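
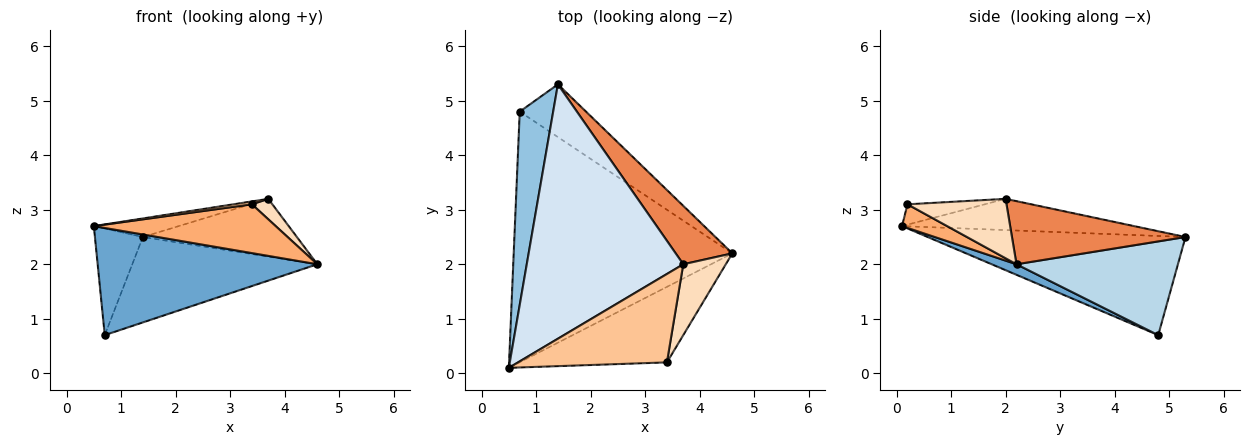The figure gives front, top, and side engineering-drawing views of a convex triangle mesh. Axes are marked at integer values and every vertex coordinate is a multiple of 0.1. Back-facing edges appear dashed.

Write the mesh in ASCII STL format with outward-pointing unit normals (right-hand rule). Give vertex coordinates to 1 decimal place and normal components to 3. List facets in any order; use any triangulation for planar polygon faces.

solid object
 facet normal 0.044 -0.393 -0.919
  outer loop
   vertex 0.7 4.8 0.7
   vertex 4.6 2.2 2.0
   vertex 0.5 0.1 2.7
  endloop
 endfacet
 facet normal -0.933 0.174 0.315
  outer loop
   vertex 0.7 4.8 0.7
   vertex 0.5 0.1 2.7
   vertex 1.4 5.3 2.5
  endloop
 endfacet
 facet normal 0.596 0.683 -0.422
  outer loop
   vertex 0.7 4.8 0.7
   vertex 1.4 5.3 2.5
   vertex 4.6 2.2 2.0
  endloop
 endfacet
 facet normal -0.195 0.071 0.978
  outer loop
   vertex 3.7 2.0 3.2
   vertex 1.4 5.3 2.5
   vertex 0.5 0.1 2.7
  endloop
 endfacet
 facet normal 0.621 0.551 0.558
  outer loop
   vertex 3.7 2.0 3.2
   vertex 4.6 2.2 2.0
   vertex 1.4 5.3 2.5
  endloop
 endfacet
 facet normal 0.133 -0.538 -0.832
  outer loop
   vertex 3.4 0.2 3.1
   vertex 0.5 0.1 2.7
   vertex 4.6 2.2 2.0
  endloop
 endfacet
 facet normal -0.135 -0.032 0.990
  outer loop
   vertex 3.4 0.2 3.1
   vertex 3.7 2.0 3.2
   vertex 0.5 0.1 2.7
  endloop
 endfacet
 facet normal 0.802 -0.166 0.574
  outer loop
   vertex 3.4 0.2 3.1
   vertex 4.6 2.2 2.0
   vertex 3.7 2.0 3.2
  endloop
 endfacet
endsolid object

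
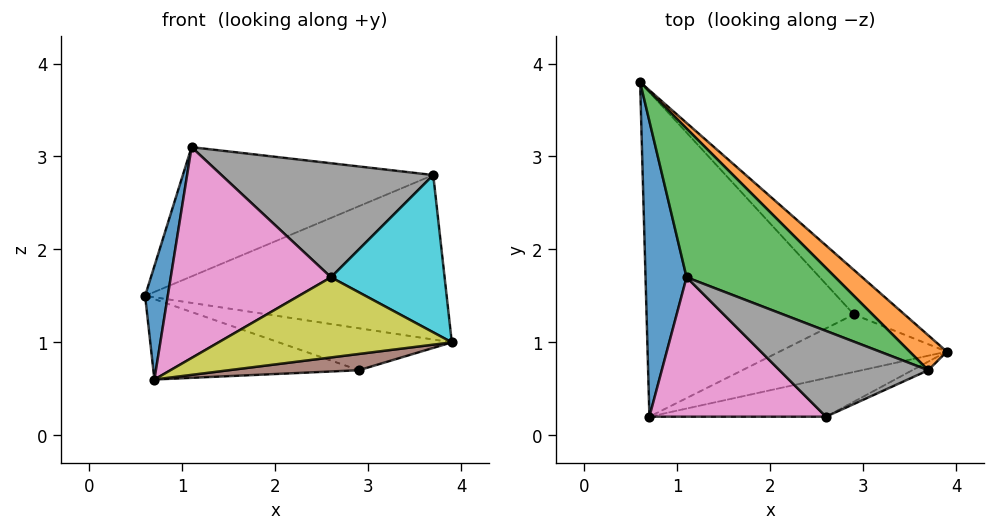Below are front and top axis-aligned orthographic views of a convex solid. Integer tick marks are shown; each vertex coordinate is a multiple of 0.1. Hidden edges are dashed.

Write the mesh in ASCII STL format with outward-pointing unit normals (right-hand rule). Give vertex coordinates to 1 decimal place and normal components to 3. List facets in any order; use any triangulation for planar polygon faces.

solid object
 facet normal -0.976 -0.078 0.203
  outer loop
   vertex 1.1 1.7 3.1
   vertex 0.6 3.8 1.5
   vertex 0.7 0.2 0.6
  endloop
 endfacet
 facet normal 0.665 0.730 0.155
  outer loop
   vertex 3.7 0.7 2.8
   vertex 3.9 0.9 1.0
   vertex 0.6 3.8 1.5
  endloop
 endfacet
 facet normal 0.321 0.621 0.715
  outer loop
   vertex 3.7 0.7 2.8
   vertex 0.6 3.8 1.5
   vertex 1.1 1.7 3.1
  endloop
 endfacet
 facet normal 0.442 0.615 -0.653
  outer loop
   vertex 2.9 1.3 0.7
   vertex 0.6 3.8 1.5
   vertex 3.9 0.9 1.0
  endloop
 endfacet
 facet normal -0.076 0.240 -0.968
  outer loop
   vertex 2.9 1.3 0.7
   vertex 0.7 0.2 0.6
   vertex 0.6 3.8 1.5
  endloop
 endfacet
 facet normal 0.177 -0.268 -0.947
  outer loop
   vertex 2.9 1.3 0.7
   vertex 3.9 0.9 1.0
   vertex 0.7 0.2 0.6
  endloop
 endfacet
 facet normal -0.304 -0.795 0.525
  outer loop
   vertex 2.6 0.2 1.7
   vertex 1.1 1.7 3.1
   vertex 0.7 0.2 0.6
  endloop
 endfacet
 facet normal -0.232 -0.777 0.585
  outer loop
   vertex 2.6 0.2 1.7
   vertex 3.7 0.7 2.8
   vertex 1.1 1.7 3.1
  endloop
 endfacet
 facet normal 0.244 -0.874 -0.421
  outer loop
   vertex 2.6 0.2 1.7
   vertex 0.7 0.2 0.6
   vertex 3.9 0.9 1.0
  endloop
 endfacet
 facet normal 0.453 -0.890 -0.049
  outer loop
   vertex 2.6 0.2 1.7
   vertex 3.9 0.9 1.0
   vertex 3.7 0.7 2.8
  endloop
 endfacet
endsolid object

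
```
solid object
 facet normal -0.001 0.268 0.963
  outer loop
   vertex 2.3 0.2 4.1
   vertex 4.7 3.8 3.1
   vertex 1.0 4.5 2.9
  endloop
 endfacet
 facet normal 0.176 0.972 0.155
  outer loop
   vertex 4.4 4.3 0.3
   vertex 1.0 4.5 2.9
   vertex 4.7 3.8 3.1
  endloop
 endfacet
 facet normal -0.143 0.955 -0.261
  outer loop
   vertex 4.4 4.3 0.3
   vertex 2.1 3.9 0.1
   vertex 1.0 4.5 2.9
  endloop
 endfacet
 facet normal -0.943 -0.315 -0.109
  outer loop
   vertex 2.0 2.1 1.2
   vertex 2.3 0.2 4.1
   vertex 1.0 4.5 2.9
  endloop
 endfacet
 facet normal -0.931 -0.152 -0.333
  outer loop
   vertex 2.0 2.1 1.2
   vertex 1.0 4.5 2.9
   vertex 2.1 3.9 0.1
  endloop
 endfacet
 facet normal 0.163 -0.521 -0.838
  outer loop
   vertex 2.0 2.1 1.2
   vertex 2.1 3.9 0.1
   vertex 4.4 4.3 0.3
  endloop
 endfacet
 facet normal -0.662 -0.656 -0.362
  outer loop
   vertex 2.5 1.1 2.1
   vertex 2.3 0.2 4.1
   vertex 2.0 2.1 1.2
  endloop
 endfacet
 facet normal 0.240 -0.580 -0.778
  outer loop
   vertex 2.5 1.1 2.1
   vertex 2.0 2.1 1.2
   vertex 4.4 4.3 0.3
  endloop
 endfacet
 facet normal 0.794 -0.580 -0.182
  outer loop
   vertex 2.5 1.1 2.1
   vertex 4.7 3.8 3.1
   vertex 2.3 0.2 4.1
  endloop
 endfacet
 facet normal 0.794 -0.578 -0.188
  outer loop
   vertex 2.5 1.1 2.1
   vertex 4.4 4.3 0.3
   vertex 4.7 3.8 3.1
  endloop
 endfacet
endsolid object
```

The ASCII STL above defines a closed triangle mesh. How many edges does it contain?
15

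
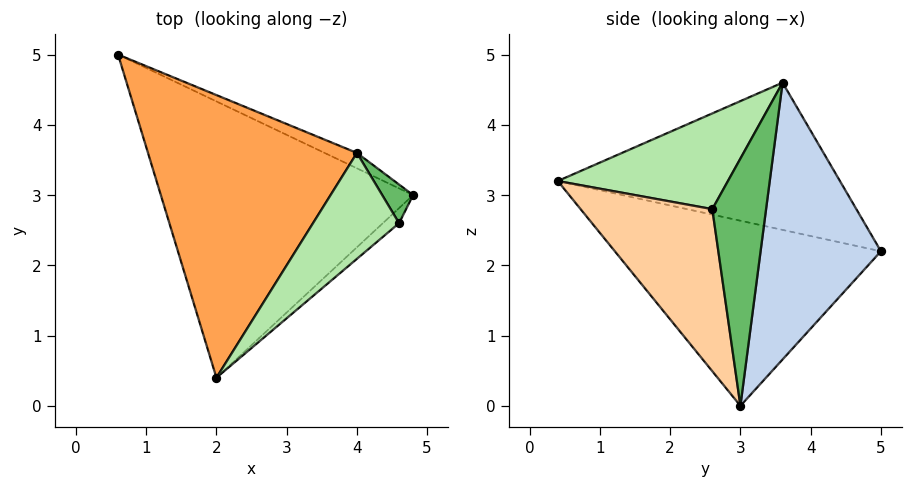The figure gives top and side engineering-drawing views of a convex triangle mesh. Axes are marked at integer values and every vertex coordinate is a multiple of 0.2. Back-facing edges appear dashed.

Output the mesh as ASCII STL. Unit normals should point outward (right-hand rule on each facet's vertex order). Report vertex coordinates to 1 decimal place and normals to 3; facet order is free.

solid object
 facet normal -0.557 -0.335 -0.760
  outer loop
   vertex 2.0 0.4 3.2
   vertex 0.6 5.0 2.2
   vertex 4.8 3.0 0.0
  endloop
 endfacet
 facet normal 0.409 0.911 -0.048
  outer loop
   vertex 4.0 3.6 4.6
   vertex 4.8 3.0 0.0
   vertex 0.6 5.0 2.2
  endloop
 endfacet
 facet normal -0.576 0.002 0.817
  outer loop
   vertex 4.0 3.6 4.6
   vertex 0.6 5.0 2.2
   vertex 2.0 0.4 3.2
  endloop
 endfacet
 facet normal 0.639 -0.767 -0.064
  outer loop
   vertex 4.6 2.6 2.8
   vertex 2.0 0.4 3.2
   vertex 4.8 3.0 0.0
  endloop
 endfacet
 facet normal 0.930 0.349 0.116
  outer loop
   vertex 4.6 2.6 2.8
   vertex 4.8 3.0 0.0
   vertex 4.0 3.6 4.6
  endloop
 endfacet
 facet normal 0.593 -0.604 0.533
  outer loop
   vertex 4.6 2.6 2.8
   vertex 4.0 3.6 4.6
   vertex 2.0 0.4 3.2
  endloop
 endfacet
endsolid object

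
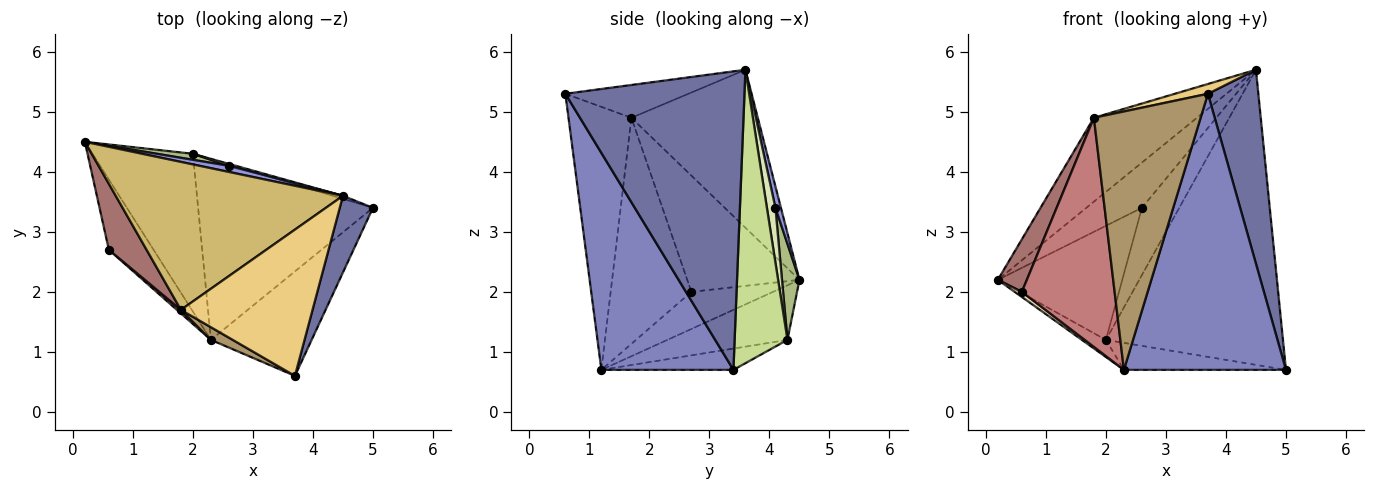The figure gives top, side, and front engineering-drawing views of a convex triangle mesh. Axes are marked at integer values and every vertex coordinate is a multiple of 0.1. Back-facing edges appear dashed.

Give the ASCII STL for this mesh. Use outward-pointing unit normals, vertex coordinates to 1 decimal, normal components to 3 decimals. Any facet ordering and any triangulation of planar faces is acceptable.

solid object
 facet normal 0.957 -0.269 0.106
  outer loop
   vertex 4.5 3.6 5.7
   vertex 3.7 0.6 5.3
   vertex 5.0 3.4 0.7
  endloop
 endfacet
 facet normal 0.606 -0.744 -0.282
  outer loop
   vertex 2.3 1.2 0.7
   vertex 5.0 3.4 0.7
   vertex 3.7 0.6 5.3
  endloop
 endfacet
 facet normal 0.097 0.986 0.134
  outer loop
   vertex 2.6 4.1 3.4
   vertex 0.2 4.5 2.2
   vertex 4.5 3.6 5.7
  endloop
 endfacet
 facet normal -0.475 0.095 -0.875
  outer loop
   vertex 2.0 4.3 1.2
   vertex 2.3 1.2 0.7
   vertex 0.2 4.5 2.2
  endloop
 endfacet
 facet normal -0.120 0.147 -0.982
  outer loop
   vertex 2.0 4.3 1.2
   vertex 5.0 3.4 0.7
   vertex 2.3 1.2 0.7
  endloop
 endfacet
 facet normal 0.139 0.989 0.052
  outer loop
   vertex 2.0 4.3 1.2
   vertex 0.2 4.5 2.2
   vertex 2.6 4.1 3.4
  endloop
 endfacet
 facet normal 0.286 0.958 -0.010
  outer loop
   vertex 2.0 4.3 1.2
   vertex 4.5 3.6 5.7
   vertex 5.0 3.4 0.7
  endloop
 endfacet
 facet normal 0.223 0.974 0.028
  outer loop
   vertex 2.0 4.3 1.2
   vertex 2.6 4.1 3.4
   vertex 4.5 3.6 5.7
  endloop
 endfacet
 facet normal -0.507 -0.861 0.042
  outer loop
   vertex 1.8 1.7 4.9
   vertex 2.3 1.2 0.7
   vertex 3.7 0.6 5.3
  endloop
 endfacet
 facet normal -0.518 0.422 0.744
  outer loop
   vertex 1.8 1.7 4.9
   vertex 4.5 3.6 5.7
   vertex 0.2 4.5 2.2
  endloop
 endfacet
 facet normal -0.241 -0.065 0.968
  outer loop
   vertex 1.8 1.7 4.9
   vertex 3.7 0.6 5.3
   vertex 4.5 3.6 5.7
  endloop
 endfacet
 facet normal -0.637 -0.056 -0.769
  outer loop
   vertex 0.6 2.7 2.0
   vertex 0.2 4.5 2.2
   vertex 2.3 1.2 0.7
  endloop
 endfacet
 facet normal -0.924 -0.239 0.300
  outer loop
   vertex 0.6 2.7 2.0
   vertex 1.8 1.7 4.9
   vertex 0.2 4.5 2.2
  endloop
 endfacet
 facet normal -0.657 -0.754 0.012
  outer loop
   vertex 0.6 2.7 2.0
   vertex 2.3 1.2 0.7
   vertex 1.8 1.7 4.9
  endloop
 endfacet
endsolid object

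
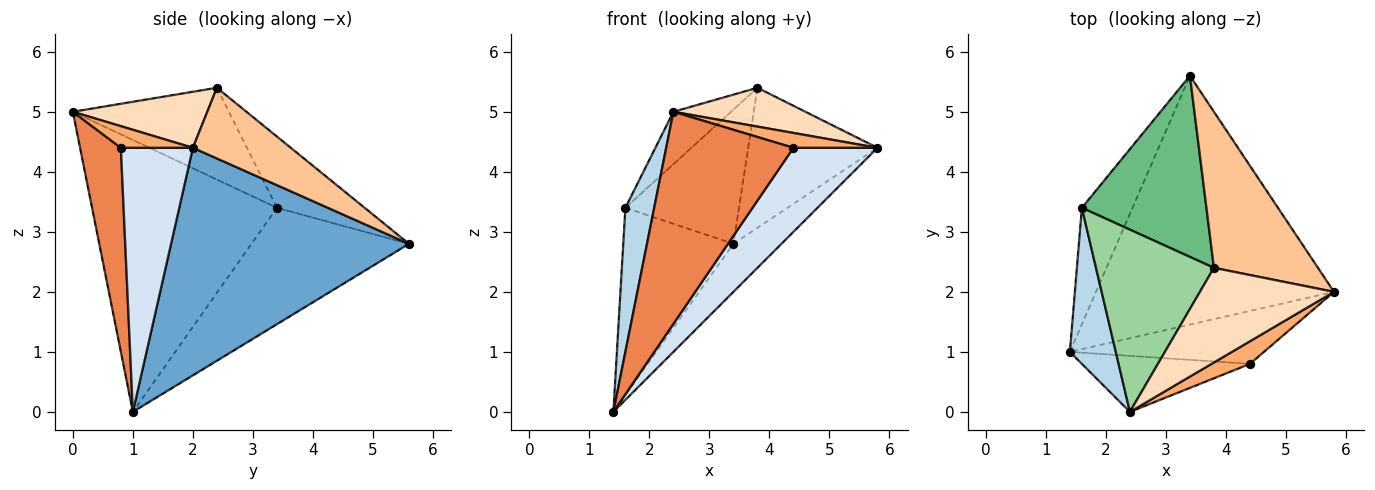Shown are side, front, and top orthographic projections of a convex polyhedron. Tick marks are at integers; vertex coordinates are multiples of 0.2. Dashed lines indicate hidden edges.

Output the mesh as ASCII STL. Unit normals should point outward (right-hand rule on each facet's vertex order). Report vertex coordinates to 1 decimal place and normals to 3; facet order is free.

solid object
 facet normal 0.684 0.138 -0.716
  outer loop
   vertex 3.4 5.6 2.8
   vertex 5.8 2.0 4.4
   vertex 1.4 1.0 0.0
  endloop
 endfacet
 facet normal -0.772 0.540 -0.336
  outer loop
   vertex 1.6 3.4 3.4
   vertex 3.4 5.6 2.8
   vertex 1.4 1.0 0.0
  endloop
 endfacet
 facet normal -0.975 -0.152 0.165
  outer loop
   vertex 1.6 3.4 3.4
   vertex 1.4 1.0 0.0
   vertex 2.4 0.0 5.0
  endloop
 endfacet
 facet normal 0.587 -0.685 -0.431
  outer loop
   vertex 4.4 0.8 4.4
   vertex 1.4 1.0 0.0
   vertex 5.8 2.0 4.4
  endloop
 endfacet
 facet normal 0.296 -0.923 -0.244
  outer loop
   vertex 4.4 0.8 4.4
   vertex 2.4 0.0 5.0
   vertex 1.4 1.0 0.0
  endloop
 endfacet
 facet normal 0.426 -0.496 0.757
  outer loop
   vertex 4.4 0.8 4.4
   vertex 5.8 2.0 4.4
   vertex 2.4 0.0 5.0
  endloop
 endfacet
 facet normal 0.451 0.596 0.664
  outer loop
   vertex 3.8 2.4 5.4
   vertex 5.8 2.0 4.4
   vertex 3.4 5.6 2.8
  endloop
 endfacet
 facet normal 0.361 -0.354 0.863
  outer loop
   vertex 3.8 2.4 5.4
   vertex 2.4 0.0 5.0
   vertex 5.8 2.0 4.4
  endloop
 endfacet
 facet normal -0.418 0.541 0.730
  outer loop
   vertex 3.8 2.4 5.4
   vertex 3.4 5.6 2.8
   vertex 1.6 3.4 3.4
  endloop
 endfacet
 facet normal -0.599 0.221 0.770
  outer loop
   vertex 3.8 2.4 5.4
   vertex 1.6 3.4 3.4
   vertex 2.4 0.0 5.0
  endloop
 endfacet
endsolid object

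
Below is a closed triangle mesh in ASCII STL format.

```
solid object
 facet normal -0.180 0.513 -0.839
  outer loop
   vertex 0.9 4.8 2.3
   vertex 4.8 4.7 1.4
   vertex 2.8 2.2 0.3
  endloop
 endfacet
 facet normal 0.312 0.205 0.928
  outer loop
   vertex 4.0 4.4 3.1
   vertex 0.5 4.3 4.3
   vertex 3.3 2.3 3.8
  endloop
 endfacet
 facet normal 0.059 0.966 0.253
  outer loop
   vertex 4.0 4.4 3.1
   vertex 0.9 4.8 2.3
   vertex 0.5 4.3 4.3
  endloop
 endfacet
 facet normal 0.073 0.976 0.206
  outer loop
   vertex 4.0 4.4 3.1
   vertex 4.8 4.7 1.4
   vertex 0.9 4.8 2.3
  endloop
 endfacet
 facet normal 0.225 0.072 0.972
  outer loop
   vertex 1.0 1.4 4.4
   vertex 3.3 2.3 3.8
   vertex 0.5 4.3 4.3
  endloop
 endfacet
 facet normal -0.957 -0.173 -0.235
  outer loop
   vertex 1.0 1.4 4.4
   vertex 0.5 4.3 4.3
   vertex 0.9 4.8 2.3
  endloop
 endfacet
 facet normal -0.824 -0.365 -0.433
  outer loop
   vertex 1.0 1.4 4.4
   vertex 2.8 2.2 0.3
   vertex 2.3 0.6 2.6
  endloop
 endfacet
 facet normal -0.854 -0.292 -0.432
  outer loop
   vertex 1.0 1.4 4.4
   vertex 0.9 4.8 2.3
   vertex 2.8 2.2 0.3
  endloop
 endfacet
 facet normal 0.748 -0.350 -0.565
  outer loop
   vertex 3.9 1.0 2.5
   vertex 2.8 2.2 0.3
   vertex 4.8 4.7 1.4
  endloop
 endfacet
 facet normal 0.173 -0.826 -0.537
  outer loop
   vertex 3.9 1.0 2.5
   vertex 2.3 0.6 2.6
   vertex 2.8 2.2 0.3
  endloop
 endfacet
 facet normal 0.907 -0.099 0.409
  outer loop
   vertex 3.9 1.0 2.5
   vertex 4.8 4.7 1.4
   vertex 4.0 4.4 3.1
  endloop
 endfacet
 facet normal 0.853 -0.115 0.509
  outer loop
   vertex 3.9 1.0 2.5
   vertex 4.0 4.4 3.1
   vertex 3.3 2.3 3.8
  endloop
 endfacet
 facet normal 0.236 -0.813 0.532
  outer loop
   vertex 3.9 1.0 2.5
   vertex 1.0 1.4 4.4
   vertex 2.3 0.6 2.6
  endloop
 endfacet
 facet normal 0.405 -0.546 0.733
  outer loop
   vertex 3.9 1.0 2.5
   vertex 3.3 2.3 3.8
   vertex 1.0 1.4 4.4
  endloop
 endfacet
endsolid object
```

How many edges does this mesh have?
21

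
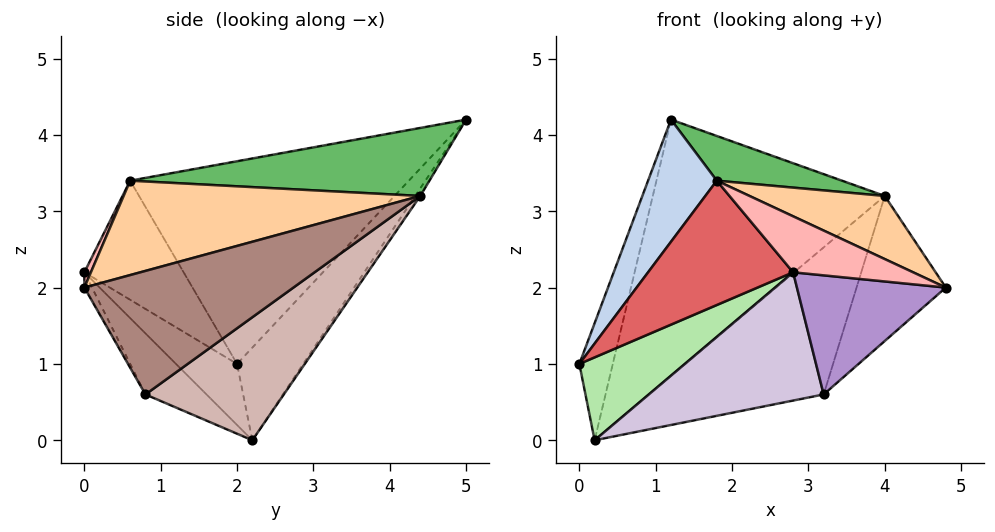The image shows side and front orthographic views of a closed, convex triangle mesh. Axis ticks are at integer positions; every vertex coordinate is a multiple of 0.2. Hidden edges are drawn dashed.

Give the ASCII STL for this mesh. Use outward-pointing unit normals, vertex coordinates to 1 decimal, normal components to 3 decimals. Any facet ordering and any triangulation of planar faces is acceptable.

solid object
 facet normal -0.889 0.449 -0.088
  outer loop
   vertex 0.2 2.2 0.0
   vertex 0.0 2.0 1.0
   vertex 1.2 5.0 4.2
  endloop
 endfacet
 facet normal -0.837 -0.206 0.507
  outer loop
   vertex 1.8 0.6 3.4
   vertex 1.2 5.0 4.2
   vertex 0.0 2.0 1.0
  endloop
 endfacet
 facet normal -0.018 0.834 -0.552
  outer loop
   vertex 4.0 4.4 3.2
   vertex 0.2 2.2 0.0
   vertex 1.2 5.0 4.2
  endloop
 endfacet
 facet normal 0.387 -0.176 0.905
  outer loop
   vertex 4.0 4.4 3.2
   vertex 1.8 0.6 3.4
   vertex 4.8 0.0 2.0
  endloop
 endfacet
 facet normal 0.309 -0.129 0.942
  outer loop
   vertex 4.0 4.4 3.2
   vertex 1.2 5.0 4.2
   vertex 1.8 0.6 3.4
  endloop
 endfacet
 facet normal -0.483 -0.835 -0.264
  outer loop
   vertex 2.8 0.0 2.2
   vertex 0.0 2.0 1.0
   vertex 0.2 2.2 0.0
  endloop
 endfacet
 facet normal -0.564 -0.824 -0.058
  outer loop
   vertex 2.8 0.0 2.2
   vertex 1.8 0.6 3.4
   vertex 0.0 2.0 1.0
  endloop
 endfacet
 facet normal 0.048 -0.877 0.478
  outer loop
   vertex 2.8 0.0 2.2
   vertex 4.8 0.0 2.0
   vertex 1.8 0.6 3.4
  endloop
 endfacet
 facet normal -0.046 -0.889 -0.456
  outer loop
   vertex 3.2 0.8 0.6
   vertex 4.8 0.0 2.0
   vertex 2.8 0.0 2.2
  endloop
 endfacet
 facet normal -0.288 -0.826 -0.485
  outer loop
   vertex 3.2 0.8 0.6
   vertex 2.8 0.0 2.2
   vertex 0.2 2.2 0.0
  endloop
 endfacet
 facet normal 0.709 0.303 -0.637
  outer loop
   vertex 3.2 0.8 0.6
   vertex 4.0 4.4 3.2
   vertex 4.8 0.0 2.0
  endloop
 endfacet
 facet normal 0.383 0.483 -0.787
  outer loop
   vertex 3.2 0.8 0.6
   vertex 0.2 2.2 0.0
   vertex 4.0 4.4 3.2
  endloop
 endfacet
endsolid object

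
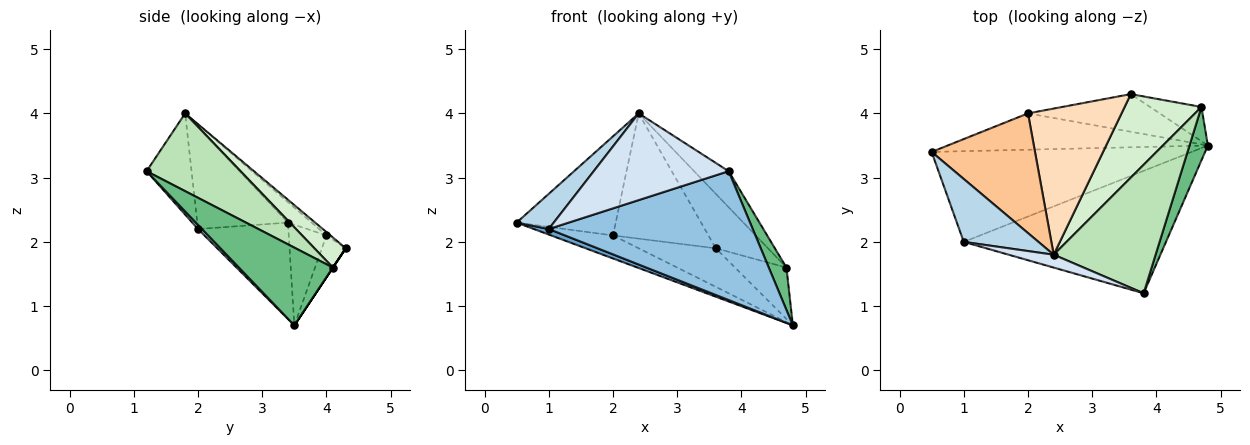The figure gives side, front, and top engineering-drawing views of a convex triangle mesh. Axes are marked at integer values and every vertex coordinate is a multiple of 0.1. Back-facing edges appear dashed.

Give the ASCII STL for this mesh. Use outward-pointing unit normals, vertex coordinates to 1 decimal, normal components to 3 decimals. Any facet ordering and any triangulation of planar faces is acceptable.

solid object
 facet normal -0.347 -0.057 -0.936
  outer loop
   vertex 1.0 2.0 2.2
   vertex 0.5 3.4 2.3
   vertex 4.8 3.5 0.7
  endloop
 endfacet
 facet normal 0.014 -0.725 -0.689
  outer loop
   vertex 1.0 2.0 2.2
   vertex 4.8 3.5 0.7
   vertex 3.8 1.2 3.1
  endloop
 endfacet
 facet normal -0.766 -0.314 0.561
  outer loop
   vertex 1.0 2.0 2.2
   vertex 2.4 1.8 4.0
   vertex 0.5 3.4 2.3
  endloop
 endfacet
 facet normal -0.313 -0.939 0.139
  outer loop
   vertex 1.0 2.0 2.2
   vertex 3.8 1.2 3.1
   vertex 2.4 1.8 4.0
  endloop
 endfacet
 facet normal -0.311 0.509 -0.803
  outer loop
   vertex 2.0 4.0 2.1
   vertex 4.8 3.5 0.7
   vertex 0.5 3.4 2.3
  endloop
 endfacet
 facet normal -0.216 0.699 -0.682
  outer loop
   vertex 2.0 4.0 2.1
   vertex 3.6 4.3 1.9
   vertex 4.8 3.5 0.7
  endloop
 endfacet
 facet normal -0.151 0.630 0.762
  outer loop
   vertex 2.0 4.0 2.1
   vertex 0.5 3.4 2.3
   vertex 2.4 1.8 4.0
  endloop
 endfacet
 facet normal -0.027 0.651 0.759
  outer loop
   vertex 2.0 4.0 2.1
   vertex 2.4 1.8 4.0
   vertex 3.6 4.3 1.9
  endloop
 endfacet
 facet normal 0.957 -0.180 0.226
  outer loop
   vertex 4.7 4.1 1.6
   vertex 3.8 1.2 3.1
   vertex 4.8 3.5 0.7
  endloop
 endfacet
 facet normal 0.000 0.832 -0.555
  outer loop
   vertex 4.7 4.1 1.6
   vertex 4.8 3.5 0.7
   vertex 3.6 4.3 1.9
  endloop
 endfacet
 facet normal 0.592 0.218 0.776
  outer loop
   vertex 4.7 4.1 1.6
   vertex 2.4 1.8 4.0
   vertex 3.8 1.2 3.1
  endloop
 endfacet
 facet normal 0.311 0.519 0.796
  outer loop
   vertex 4.7 4.1 1.6
   vertex 3.6 4.3 1.9
   vertex 2.4 1.8 4.0
  endloop
 endfacet
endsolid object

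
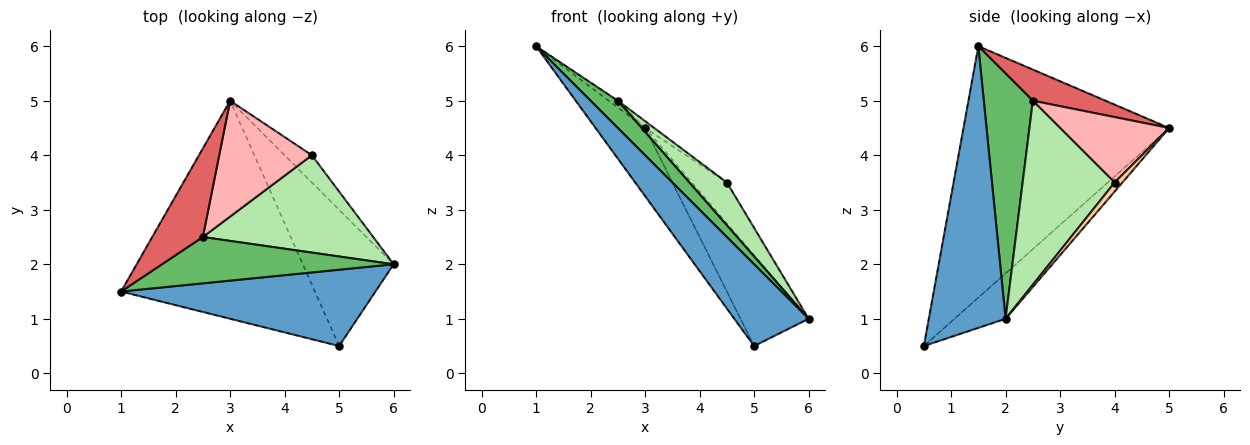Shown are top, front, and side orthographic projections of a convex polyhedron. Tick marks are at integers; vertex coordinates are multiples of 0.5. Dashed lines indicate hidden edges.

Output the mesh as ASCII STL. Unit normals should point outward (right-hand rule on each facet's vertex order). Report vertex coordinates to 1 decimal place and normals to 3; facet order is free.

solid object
 facet normal 0.603 -0.583 0.544
  outer loop
   vertex 5.0 0.5 0.5
   vertex 6.0 2.0 1.0
   vertex 1.0 1.5 6.0
  endloop
 endfacet
 facet normal -0.778 0.187 -0.600
  outer loop
   vertex 5.0 0.5 0.5
   vertex 1.0 1.5 6.0
   vertex 3.0 5.0 4.5
  endloop
 endfacet
 facet normal -0.384 0.512 -0.768
  outer loop
   vertex 5.0 0.5 0.5
   vertex 3.0 5.0 4.5
   vertex 6.0 2.0 1.0
  endloop
 endfacet
 facet normal 0.182 0.818 -0.545
  outer loop
   vertex 4.5 4.0 3.5
   vertex 6.0 2.0 1.0
   vertex 3.0 5.0 4.5
  endloop
 endfacet
 facet normal 0.674 -0.375 0.637
  outer loop
   vertex 2.5 2.5 5.0
   vertex 1.0 1.5 6.0
   vertex 6.0 2.0 1.0
  endloop
 endfacet
 facet normal 0.703 -0.286 0.651
  outer loop
   vertex 2.5 2.5 5.0
   vertex 6.0 2.0 1.0
   vertex 4.5 4.0 3.5
  endloop
 endfacet
 facet normal 0.523 0.065 0.850
  outer loop
   vertex 2.5 2.5 5.0
   vertex 3.0 5.0 4.5
   vertex 1.0 1.5 6.0
  endloop
 endfacet
 facet normal 0.576 0.048 0.816
  outer loop
   vertex 2.5 2.5 5.0
   vertex 4.5 4.0 3.5
   vertex 3.0 5.0 4.5
  endloop
 endfacet
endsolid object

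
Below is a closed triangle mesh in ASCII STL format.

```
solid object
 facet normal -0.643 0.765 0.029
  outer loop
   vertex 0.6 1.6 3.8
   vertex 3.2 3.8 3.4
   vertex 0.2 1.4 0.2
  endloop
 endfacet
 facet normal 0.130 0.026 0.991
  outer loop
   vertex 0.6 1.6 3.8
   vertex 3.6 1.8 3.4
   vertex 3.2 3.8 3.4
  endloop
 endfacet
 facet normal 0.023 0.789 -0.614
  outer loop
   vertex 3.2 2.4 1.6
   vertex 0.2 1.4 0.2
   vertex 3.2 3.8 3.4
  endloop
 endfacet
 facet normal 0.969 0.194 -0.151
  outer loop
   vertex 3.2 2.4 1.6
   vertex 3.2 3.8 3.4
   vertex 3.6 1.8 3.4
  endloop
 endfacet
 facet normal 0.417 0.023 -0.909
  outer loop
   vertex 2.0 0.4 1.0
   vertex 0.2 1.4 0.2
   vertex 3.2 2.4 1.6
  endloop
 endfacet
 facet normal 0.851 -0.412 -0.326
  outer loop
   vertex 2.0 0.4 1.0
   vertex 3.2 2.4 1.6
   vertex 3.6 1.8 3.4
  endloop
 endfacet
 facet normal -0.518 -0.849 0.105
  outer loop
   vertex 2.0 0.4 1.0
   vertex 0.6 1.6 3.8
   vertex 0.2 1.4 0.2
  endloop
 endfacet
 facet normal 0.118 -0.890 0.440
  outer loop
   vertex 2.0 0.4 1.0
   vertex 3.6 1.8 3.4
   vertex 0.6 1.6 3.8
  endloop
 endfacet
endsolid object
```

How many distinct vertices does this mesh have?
6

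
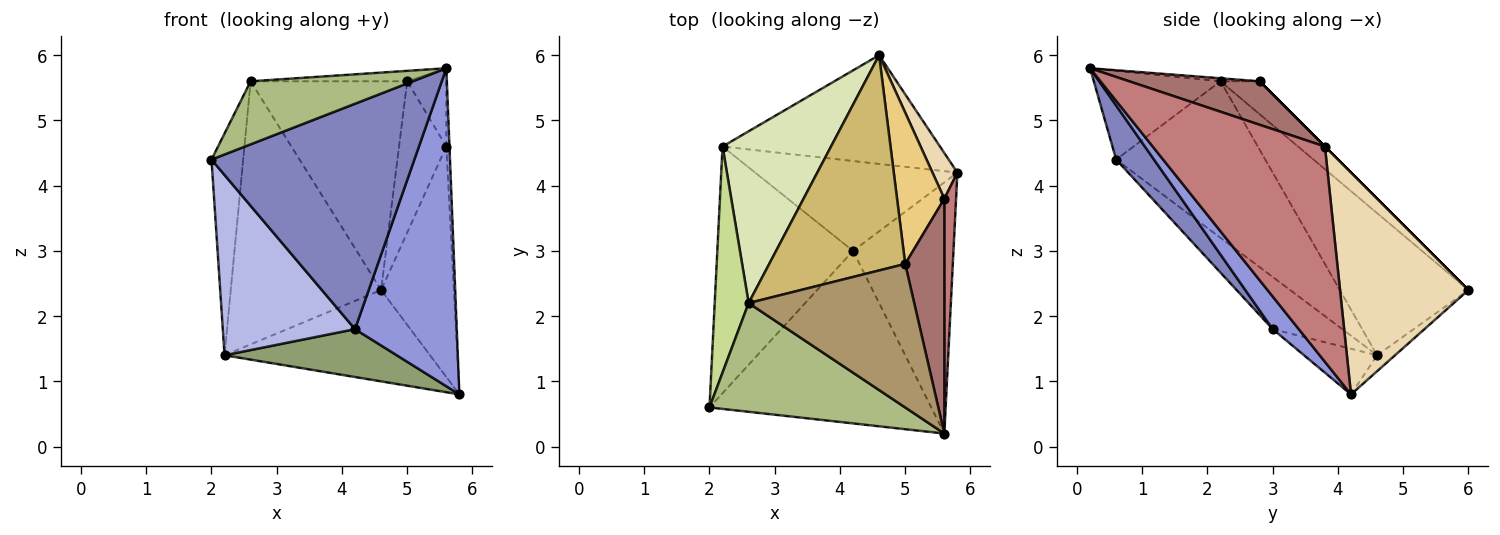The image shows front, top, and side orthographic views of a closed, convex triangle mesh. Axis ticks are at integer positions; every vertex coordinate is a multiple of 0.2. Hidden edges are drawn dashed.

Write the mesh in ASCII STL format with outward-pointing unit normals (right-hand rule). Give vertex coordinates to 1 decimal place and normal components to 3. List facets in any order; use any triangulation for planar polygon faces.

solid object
 facet normal -0.056 0.642 -0.765
  outer loop
   vertex 2.2 4.6 1.4
   vertex 4.6 6.0 2.4
   vertex 5.8 4.2 0.8
  endloop
 endfacet
 facet normal 0.147 -0.786 -0.601
  outer loop
   vertex 4.2 3.0 1.8
   vertex 5.6 0.2 5.8
   vertex 2.0 0.6 4.4
  endloop
 endfacet
 facet normal 0.197 -0.769 -0.608
  outer loop
   vertex 4.2 3.0 1.8
   vertex 5.8 4.2 0.8
   vertex 5.6 0.2 5.8
  endloop
 endfacet
 facet normal -0.297 -0.563 -0.771
  outer loop
   vertex 4.2 3.0 1.8
   vertex 2.0 0.6 4.4
   vertex 2.2 4.6 1.4
  endloop
 endfacet
 facet normal -0.195 -0.461 -0.866
  outer loop
   vertex 4.2 3.0 1.8
   vertex 2.2 4.6 1.4
   vertex 5.8 4.2 0.8
  endloop
 endfacet
 facet normal -0.365 -0.467 0.805
  outer loop
   vertex 2.6 2.2 5.6
   vertex 2.0 0.6 4.4
   vertex 5.6 0.2 5.8
  endloop
 endfacet
 facet normal -0.957 0.203 0.207
  outer loop
   vertex 2.6 2.2 5.6
   vertex 2.2 4.6 1.4
   vertex 2.0 0.6 4.4
  endloop
 endfacet
 facet normal -0.582 0.681 0.444
  outer loop
   vertex 2.6 2.2 5.6
   vertex 4.6 6.0 2.4
   vertex 2.2 4.6 1.4
  endloop
 endfacet
 facet normal -0.018 0.073 0.997
  outer loop
   vertex 5.0 2.8 5.6
   vertex 2.6 2.2 5.6
   vertex 5.6 0.2 5.8
  endloop
 endfacet
 facet normal -0.171 0.686 0.707
  outer loop
   vertex 5.0 2.8 5.6
   vertex 4.6 6.0 2.4
   vertex 2.6 2.2 5.6
  endloop
 endfacet
 facet normal 0.000 0.707 0.707
  outer loop
   vertex 5.6 3.8 4.6
   vertex 4.6 6.0 2.4
   vertex 5.0 2.8 5.6
  endloop
 endfacet
 facet normal 0.866 0.491 0.097
  outer loop
   vertex 5.6 3.8 4.6
   vertex 5.8 4.2 0.8
   vertex 4.6 6.0 2.4
  endloop
 endfacet
 facet normal 0.725 0.218 0.653
  outer loop
   vertex 5.6 3.8 4.6
   vertex 5.0 2.8 5.6
   vertex 5.6 0.2 5.8
  endloop
 endfacet
 facet normal 0.998 0.018 0.054
  outer loop
   vertex 5.6 3.8 4.6
   vertex 5.6 0.2 5.8
   vertex 5.8 4.2 0.8
  endloop
 endfacet
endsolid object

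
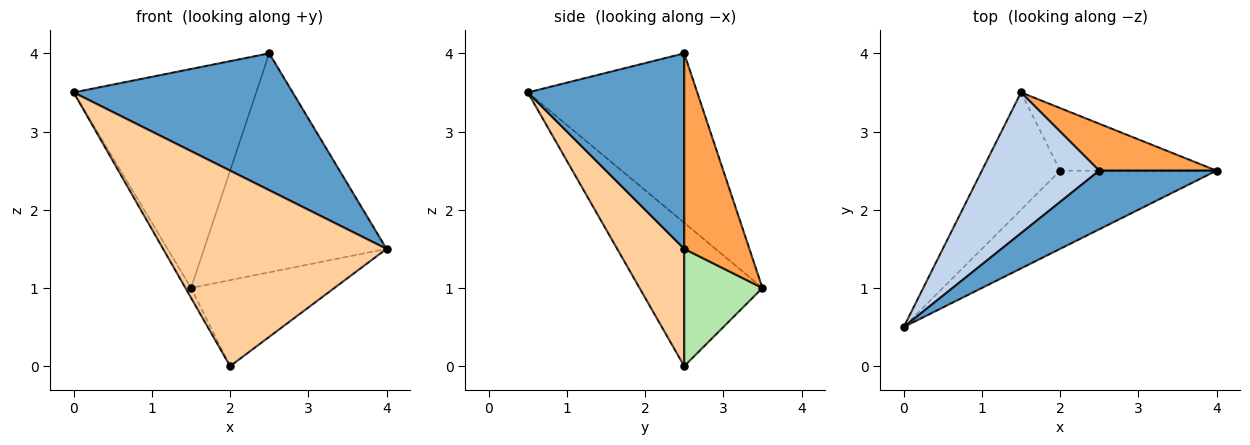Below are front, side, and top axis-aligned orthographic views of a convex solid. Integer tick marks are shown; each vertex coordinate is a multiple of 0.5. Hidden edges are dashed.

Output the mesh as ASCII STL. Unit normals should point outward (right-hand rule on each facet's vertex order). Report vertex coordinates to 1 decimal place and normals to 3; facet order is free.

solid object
 facet normal 0.549 -0.768 0.329
  outer loop
   vertex 2.5 2.5 4.0
   vertex 0.0 0.5 3.5
   vertex 4.0 2.5 1.5
  endloop
 endfacet
 facet normal -0.616 0.663 0.426
  outer loop
   vertex 2.5 2.5 4.0
   vertex 1.5 3.5 1.0
   vertex 0.0 0.5 3.5
  endloop
 endfacet
 facet normal 0.330 0.923 0.198
  outer loop
   vertex 2.5 2.5 4.0
   vertex 4.0 2.5 1.5
   vertex 1.5 3.5 1.0
  endloop
 endfacet
 facet normal 0.268 -0.894 -0.358
  outer loop
   vertex 2.0 2.5 0.0
   vertex 4.0 2.5 1.5
   vertex 0.0 0.5 3.5
  endloop
 endfacet
 facet normal -0.877 0.040 -0.478
  outer loop
   vertex 2.0 2.5 0.0
   vertex 0.0 0.5 3.5
   vertex 1.5 3.5 1.0
  endloop
 endfacet
 facet normal 0.404 0.740 -0.538
  outer loop
   vertex 2.0 2.5 0.0
   vertex 1.5 3.5 1.0
   vertex 4.0 2.5 1.5
  endloop
 endfacet
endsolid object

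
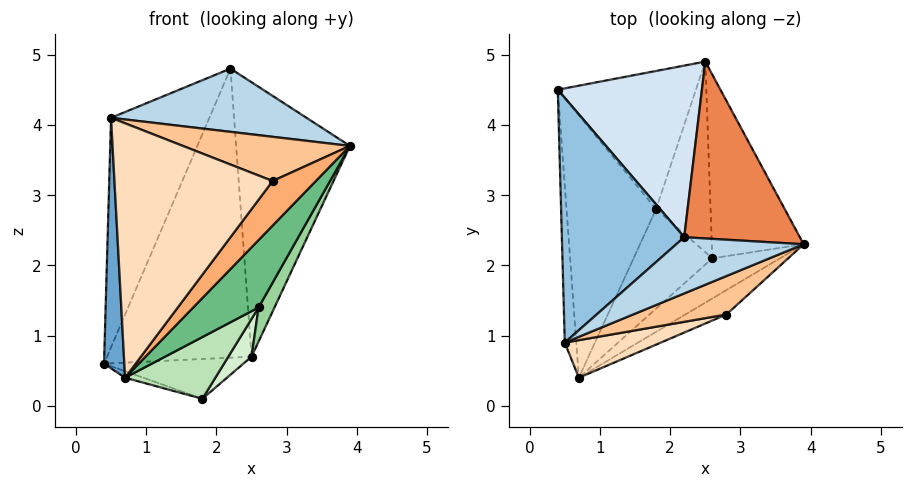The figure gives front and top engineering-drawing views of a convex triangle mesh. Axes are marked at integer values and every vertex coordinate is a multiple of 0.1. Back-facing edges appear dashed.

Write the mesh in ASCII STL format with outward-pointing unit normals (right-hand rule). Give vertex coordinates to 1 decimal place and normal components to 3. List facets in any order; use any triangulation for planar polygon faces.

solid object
 facet normal -0.997 -0.071 -0.044
  outer loop
   vertex 0.5 0.9 4.1
   vertex 0.4 4.5 0.6
   vertex 0.7 0.4 0.4
  endloop
 endfacet
 facet normal -0.671 0.507 0.541
  outer loop
   vertex 0.5 0.9 4.1
   vertex 2.2 2.4 4.8
   vertex 0.4 4.5 0.6
  endloop
 endfacet
 facet normal 0.360 -0.697 0.620
  outer loop
   vertex 0.5 0.9 4.1
   vertex 3.9 2.3 3.7
   vertex 2.2 2.4 4.8
  endloop
 endfacet
 facet normal -0.185 0.845 0.502
  outer loop
   vertex 2.5 4.9 0.7
   vertex 0.4 4.5 0.6
   vertex 2.2 2.4 4.8
  endloop
 endfacet
 facet normal 0.371 0.780 0.503
  outer loop
   vertex 2.5 4.9 0.7
   vertex 2.2 2.4 4.8
   vertex 3.9 2.3 3.7
  endloop
 endfacet
 facet normal 0.713 -0.616 -0.337
  outer loop
   vertex 2.8 1.3 3.2
   vertex 0.7 0.4 0.4
   vertex 3.9 2.3 3.7
  endloop
 endfacet
 facet normal 0.362 -0.704 0.612
  outer loop
   vertex 2.8 1.3 3.2
   vertex 3.9 2.3 3.7
   vertex 0.5 0.9 4.1
  endloop
 endfacet
 facet normal 0.223 -0.964 0.142
  outer loop
   vertex 2.8 1.3 3.2
   vertex 0.5 0.9 4.1
   vertex 0.7 0.4 0.4
  endloop
 endfacet
 facet normal 0.720 -0.596 -0.355
  outer loop
   vertex 2.6 2.1 1.4
   vertex 3.9 2.3 3.7
   vertex 0.7 0.4 0.4
  endloop
 endfacet
 facet normal 0.870 -0.090 -0.484
  outer loop
   vertex 2.6 2.1 1.4
   vertex 2.5 4.9 0.7
   vertex 3.9 2.3 3.7
  endloop
 endfacet
 facet normal 0.677 -0.388 -0.626
  outer loop
   vertex 1.8 2.8 0.1
   vertex 2.6 2.1 1.4
   vertex 0.7 0.4 0.4
  endloop
 endfacet
 facet normal 0.818 -0.112 -0.564
  outer loop
   vertex 1.8 2.8 0.1
   vertex 2.5 4.9 0.7
   vertex 2.6 2.1 1.4
  endloop
 endfacet
 facet normal -0.311 0.024 -0.950
  outer loop
   vertex 1.8 2.8 0.1
   vertex 0.7 0.4 0.4
   vertex 0.4 4.5 0.6
  endloop
 endfacet
 facet normal -0.007 0.277 -0.961
  outer loop
   vertex 1.8 2.8 0.1
   vertex 0.4 4.5 0.6
   vertex 2.5 4.9 0.7
  endloop
 endfacet
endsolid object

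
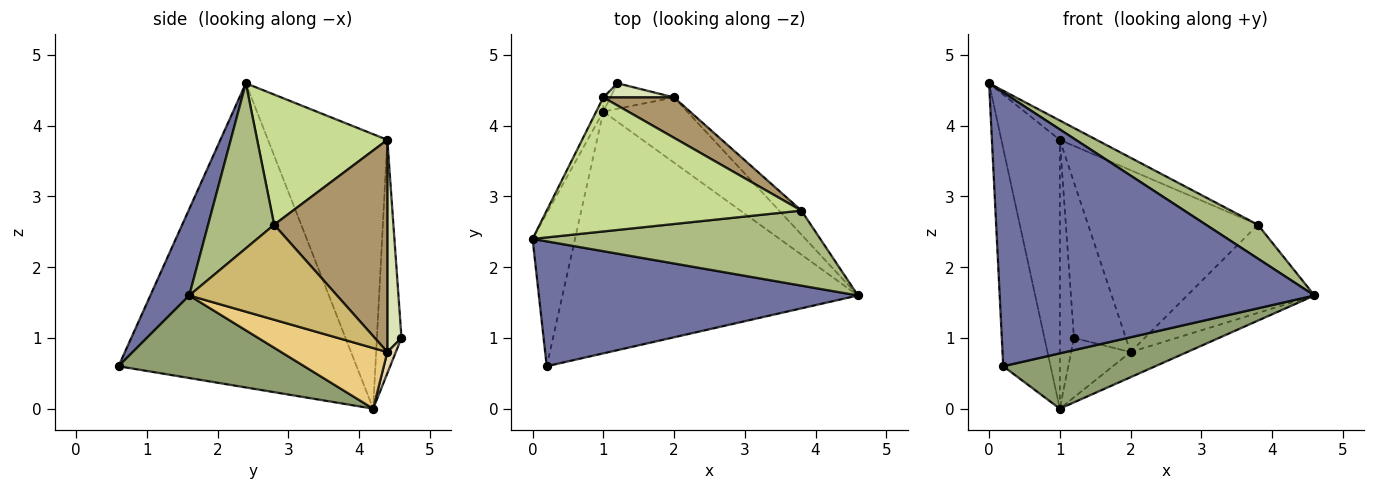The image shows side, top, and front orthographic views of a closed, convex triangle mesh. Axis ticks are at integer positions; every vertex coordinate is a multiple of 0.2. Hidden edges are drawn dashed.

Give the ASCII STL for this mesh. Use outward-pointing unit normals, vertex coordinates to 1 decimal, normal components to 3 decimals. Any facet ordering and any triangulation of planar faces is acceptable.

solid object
 facet normal 0.112 -0.904 0.412
  outer loop
   vertex 0.2 0.6 0.6
   vertex 4.6 1.6 1.6
   vertex 0.0 2.4 4.6
  endloop
 endfacet
 facet normal -0.972 0.193 -0.136
  outer loop
   vertex 1.0 4.2 0.0
   vertex 0.2 0.6 0.6
   vertex 0.0 2.4 4.6
  endloop
 endfacet
 facet normal -0.898 0.440 -0.023
  outer loop
   vertex 1.0 4.2 0.0
   vertex 0.0 2.4 4.6
   vertex 1.0 4.4 3.8
  endloop
 endfacet
 facet normal -0.866 0.499 -0.026
  outer loop
   vertex 1.0 4.2 0.0
   vertex 1.0 4.4 3.8
   vertex 1.2 4.6 1.0
  endloop
 endfacet
 facet normal 0.263 -0.215 -0.941
  outer loop
   vertex 1.0 4.2 0.0
   vertex 4.6 1.6 1.6
   vertex 0.2 0.6 0.6
  endloop
 endfacet
 facet normal 0.463 -0.364 0.808
  outer loop
   vertex 3.8 2.8 2.6
   vertex 0.0 2.4 4.6
   vertex 4.6 1.6 1.6
  endloop
 endfacet
 facet normal 0.451 0.128 0.883
  outer loop
   vertex 3.8 2.8 2.6
   vertex 1.0 4.4 3.8
   vertex 0.0 2.4 4.6
  endloop
 endfacet
 facet normal 0.262 0.961 0.087
  outer loop
   vertex 2.0 4.4 0.8
   vertex 1.2 4.6 1.0
   vertex 1.0 4.4 3.8
  endloop
 endfacet
 facet normal 0.545 0.818 0.182
  outer loop
   vertex 2.0 4.4 0.8
   vertex 1.0 4.4 3.8
   vertex 3.8 2.8 2.6
  endloop
 endfacet
 facet normal 0.746 0.643 -0.175
  outer loop
   vertex 2.0 4.4 0.8
   vertex 3.8 2.8 2.6
   vertex 4.6 1.6 1.6
  endloop
 endfacet
 facet normal 0.559 0.298 -0.774
  outer loop
   vertex 2.0 4.4 0.8
   vertex 4.6 1.6 1.6
   vertex 1.0 4.2 0.0
  endloop
 endfacet
 facet normal 0.130 0.911 -0.391
  outer loop
   vertex 2.0 4.4 0.8
   vertex 1.0 4.2 0.0
   vertex 1.2 4.6 1.0
  endloop
 endfacet
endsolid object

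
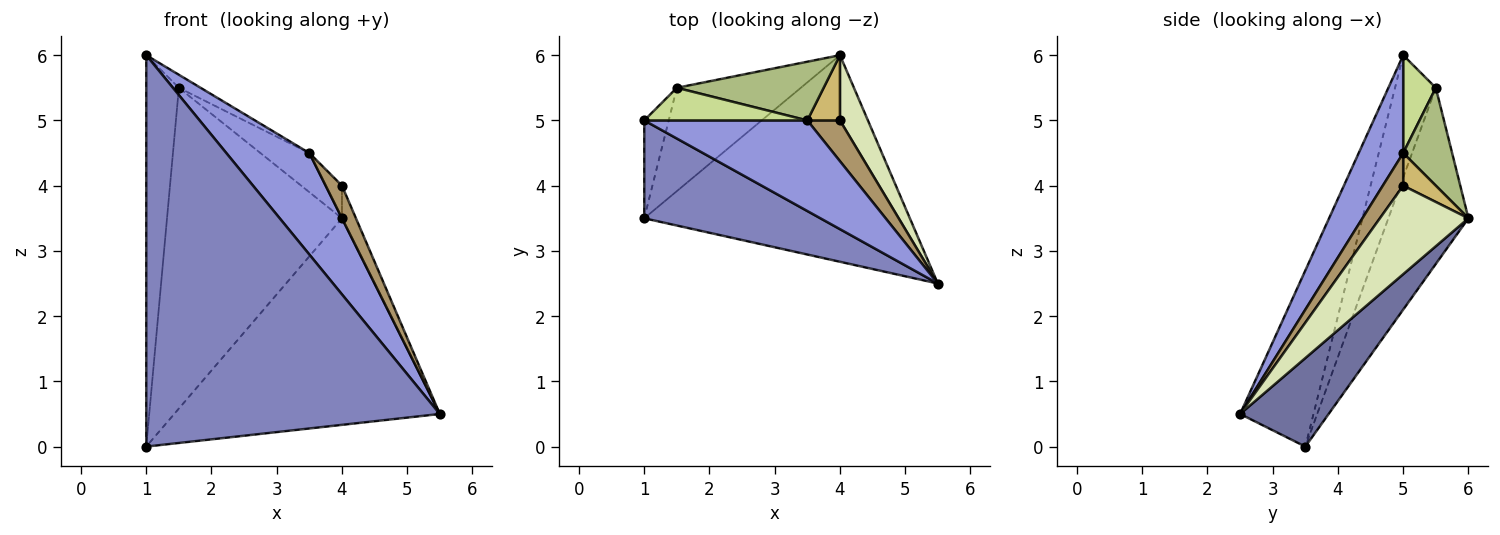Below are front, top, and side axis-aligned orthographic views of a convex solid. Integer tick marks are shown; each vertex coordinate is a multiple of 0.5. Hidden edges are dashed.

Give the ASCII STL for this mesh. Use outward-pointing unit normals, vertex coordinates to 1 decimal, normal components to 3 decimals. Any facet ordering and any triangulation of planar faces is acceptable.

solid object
 facet normal 0.229 0.688 -0.688
  outer loop
   vertex 4.0 6.0 3.5
   vertex 5.5 2.5 0.5
   vertex 1.0 3.5 0.0
  endloop
 endfacet
 facet normal -0.236 -0.943 0.236
  outer loop
   vertex 1.0 5.0 6.0
   vertex 1.0 3.5 0.0
   vertex 5.5 2.5 0.5
  endloop
 endfacet
 facet normal 0.371 -0.693 0.618
  outer loop
   vertex 3.5 5.0 4.5
   vertex 1.0 5.0 6.0
   vertex 5.5 2.5 0.5
  endloop
 endfacet
 facet normal -0.399 0.873 -0.281
  outer loop
   vertex 1.5 5.5 5.5
   vertex 4.0 6.0 3.5
   vertex 1.0 3.5 0.0
  endloop
 endfacet
 facet normal -0.772 0.617 -0.154
  outer loop
   vertex 1.5 5.5 5.5
   vertex 1.0 3.5 0.0
   vertex 1.0 5.0 6.0
  endloop
 endfacet
 facet normal 0.485 0.485 0.728
  outer loop
   vertex 1.5 5.5 5.5
   vertex 3.5 5.0 4.5
   vertex 4.0 6.0 3.5
  endloop
 endfacet
 facet normal 0.487 0.324 0.811
  outer loop
   vertex 1.5 5.5 5.5
   vertex 1.0 5.0 6.0
   vertex 3.5 5.0 4.5
  endloop
 endfacet
 facet normal 0.943 0.149 0.298
  outer loop
   vertex 4.0 5.0 4.0
   vertex 5.5 2.5 0.5
   vertex 4.0 6.0 3.5
  endloop
 endfacet
 facet normal 0.615 -0.492 0.615
  outer loop
   vertex 4.0 5.0 4.0
   vertex 3.5 5.0 4.5
   vertex 5.5 2.5 0.5
  endloop
 endfacet
 facet normal 0.667 0.333 0.667
  outer loop
   vertex 4.0 5.0 4.0
   vertex 4.0 6.0 3.5
   vertex 3.5 5.0 4.5
  endloop
 endfacet
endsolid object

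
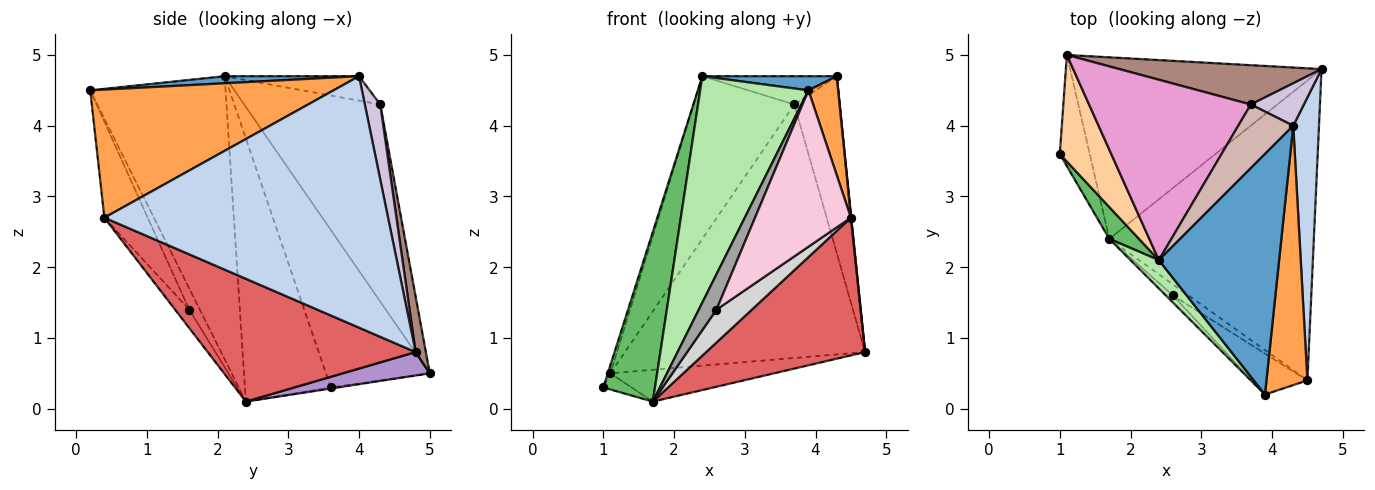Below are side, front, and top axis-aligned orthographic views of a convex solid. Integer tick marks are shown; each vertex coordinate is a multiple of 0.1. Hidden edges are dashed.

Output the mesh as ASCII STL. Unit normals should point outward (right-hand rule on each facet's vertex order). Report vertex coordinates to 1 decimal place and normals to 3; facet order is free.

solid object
 facet normal 0.059 -0.059 0.997
  outer loop
   vertex 2.4 2.1 4.7
   vertex 3.9 0.2 4.5
   vertex 4.3 4.0 4.7
  endloop
 endfacet
 facet normal 0.995 -0.001 0.102
  outer loop
   vertex 4.5 0.4 2.7
   vertex 4.7 4.8 0.8
   vertex 4.3 4.0 4.7
  endloop
 endfacet
 facet normal 0.946 -0.116 0.303
  outer loop
   vertex 4.5 0.4 2.7
   vertex 4.3 4.0 4.7
   vertex 3.9 0.2 4.5
  endloop
 endfacet
 facet normal -0.950 0.024 0.310
  outer loop
   vertex 1.1 5.0 0.5
   vertex 1.0 3.6 0.3
   vertex 2.4 2.1 4.7
  endloop
 endfacet
 facet normal -0.853 -0.513 0.096
  outer loop
   vertex 1.7 2.4 0.1
   vertex 2.4 2.1 4.7
   vertex 1.0 3.6 0.3
  endloop
 endfacet
 facet normal -0.778 -0.623 0.078
  outer loop
   vertex 1.7 2.4 0.1
   vertex 3.9 0.2 4.5
   vertex 2.4 2.1 4.7
  endloop
 endfacet
 facet normal 0.479 -0.366 -0.798
  outer loop
   vertex 1.7 2.4 0.1
   vertex 4.7 4.8 0.8
   vertex 4.5 0.4 2.7
  endloop
 endfacet
 facet normal -0.036 0.144 -0.989
  outer loop
   vertex 1.7 2.4 0.1
   vertex 1.0 3.6 0.3
   vertex 1.1 5.0 0.5
  endloop
 endfacet
 facet normal 0.091 0.172 -0.981
  outer loop
   vertex 1.7 2.4 0.1
   vertex 1.1 5.0 0.5
   vertex 4.7 4.8 0.8
  endloop
 endfacet
 facet normal 0.314 0.923 0.222
  outer loop
   vertex 3.7 4.3 4.3
   vertex 4.3 4.0 4.7
   vertex 4.7 4.8 0.8
  endloop
 endfacet
 facet normal 0.042 0.987 0.153
  outer loop
   vertex 3.7 4.3 4.3
   vertex 4.7 4.8 0.8
   vertex 1.1 5.0 0.5
  endloop
 endfacet
 facet normal -0.376 0.376 0.847
  outer loop
   vertex 3.7 4.3 4.3
   vertex 2.4 2.1 4.7
   vertex 4.3 4.0 4.7
  endloop
 endfacet
 facet normal -0.671 0.497 0.551
  outer loop
   vertex 3.7 4.3 4.3
   vertex 1.1 5.0 0.5
   vertex 2.4 2.1 4.7
  endloop
 endfacet
 facet normal -0.401 -0.886 -0.232
  outer loop
   vertex 2.6 1.6 1.4
   vertex 4.5 0.4 2.7
   vertex 3.9 0.2 4.5
  endloop
 endfacet
 facet normal -0.507 -0.845 -0.169
  outer loop
   vertex 2.6 1.6 1.4
   vertex 3.9 0.2 4.5
   vertex 1.7 2.4 0.1
  endloop
 endfacet
 facet normal -0.354 -0.886 -0.300
  outer loop
   vertex 2.6 1.6 1.4
   vertex 1.7 2.4 0.1
   vertex 4.5 0.4 2.7
  endloop
 endfacet
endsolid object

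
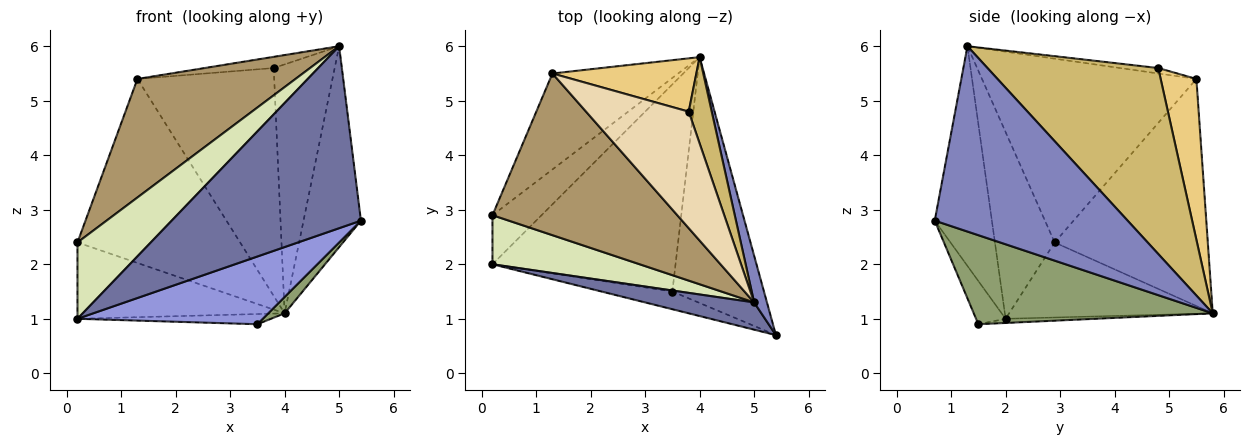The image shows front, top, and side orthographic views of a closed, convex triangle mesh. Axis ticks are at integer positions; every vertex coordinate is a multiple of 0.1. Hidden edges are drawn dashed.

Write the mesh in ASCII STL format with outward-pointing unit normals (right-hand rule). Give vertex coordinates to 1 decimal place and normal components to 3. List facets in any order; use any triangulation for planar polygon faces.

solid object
 facet normal -0.286 -0.948 0.142
  outer loop
   vertex 5.0 1.3 6.0
   vertex 0.2 2.0 1.0
   vertex 5.4 0.7 2.8
  endloop
 endfacet
 facet normal 0.956 0.285 0.066
  outer loop
   vertex 5.0 1.3 6.0
   vertex 5.4 0.7 2.8
   vertex 4.0 5.8 1.1
  endloop
 endfacet
 facet normal -0.152 -0.956 -0.250
  outer loop
   vertex 3.5 1.5 0.9
   vertex 5.4 0.7 2.8
   vertex 0.2 2.0 1.0
  endloop
 endfacet
 facet normal -0.023 0.049 -0.999
  outer loop
   vertex 3.5 1.5 0.9
   vertex 0.2 2.0 1.0
   vertex 4.0 5.8 1.1
  endloop
 endfacet
 facet normal 0.696 -0.048 -0.716
  outer loop
   vertex 3.5 1.5 0.9
   vertex 4.0 5.8 1.1
   vertex 5.4 0.7 2.8
  endloop
 endfacet
 facet normal -0.637 0.648 -0.417
  outer loop
   vertex 0.2 2.9 2.4
   vertex 4.0 5.8 1.1
   vertex 0.2 2.0 1.0
  endloop
 endfacet
 facet normal -0.641 0.681 -0.355
  outer loop
   vertex 0.2 2.9 2.4
   vertex 1.3 5.5 5.4
   vertex 4.0 5.8 1.1
  endloop
 endfacet
 facet normal -0.566 -0.694 0.446
  outer loop
   vertex 0.2 2.9 2.4
   vertex 0.2 2.0 1.0
   vertex 5.0 1.3 6.0
  endloop
 endfacet
 facet normal -0.626 -0.461 0.629
  outer loop
   vertex 0.2 2.9 2.4
   vertex 5.0 1.3 6.0
   vertex 1.3 5.5 5.4
  endloop
 endfacet
 facet normal 0.935 0.334 0.116
  outer loop
   vertex 3.8 4.8 5.6
   vertex 5.0 1.3 6.0
   vertex 4.0 5.8 1.1
  endloop
 endfacet
 facet normal 0.247 0.944 0.221
  outer loop
   vertex 3.8 4.8 5.6
   vertex 4.0 5.8 1.1
   vertex 1.3 5.5 5.4
  endloop
 endfacet
 facet normal -0.053 0.096 0.994
  outer loop
   vertex 3.8 4.8 5.6
   vertex 1.3 5.5 5.4
   vertex 5.0 1.3 6.0
  endloop
 endfacet
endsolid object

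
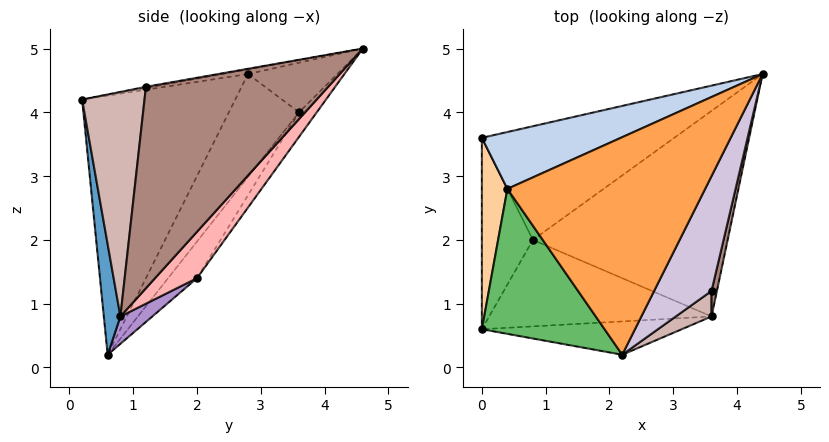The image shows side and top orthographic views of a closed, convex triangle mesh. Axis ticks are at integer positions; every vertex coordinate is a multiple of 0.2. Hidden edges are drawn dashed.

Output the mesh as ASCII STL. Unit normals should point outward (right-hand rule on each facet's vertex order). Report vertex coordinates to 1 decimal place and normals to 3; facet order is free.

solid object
 facet normal 0.078 -0.987 -0.142
  outer loop
   vertex 3.6 0.8 0.8
   vertex 2.2 0.2 4.2
   vertex 0.0 0.6 0.2
  endloop
 endfacet
 facet normal -0.296 0.474 0.829
  outer loop
   vertex 0.4 2.8 4.6
   vertex 4.4 4.6 5.0
   vertex 0.0 3.6 4.0
  endloop
 endfacet
 facet normal -0.023 -0.168 0.986
  outer loop
   vertex 0.4 2.8 4.6
   vertex 2.2 0.2 4.2
   vertex 4.4 4.6 5.0
  endloop
 endfacet
 facet normal -0.928 -0.292 0.230
  outer loop
   vertex 0.4 2.8 4.6
   vertex 0.0 3.6 4.0
   vertex 0.0 0.6 0.2
  endloop
 endfacet
 facet normal -0.743 -0.569 0.352
  outer loop
   vertex 0.4 2.8 4.6
   vertex 0.0 0.6 0.2
   vertex 2.2 0.2 4.2
  endloop
 endfacet
 facet normal -0.069 0.840 -0.538
  outer loop
   vertex 0.8 2.0 1.4
   vertex 0.0 3.6 4.0
   vertex 4.4 4.6 5.0
  endloop
 endfacet
 facet normal -0.406 0.717 -0.566
  outer loop
   vertex 0.8 2.0 1.4
   vertex 0.0 0.6 0.2
   vertex 0.0 3.6 4.0
  endloop
 endfacet
 facet normal 0.162 0.716 -0.679
  outer loop
   vertex 0.8 2.0 1.4
   vertex 4.4 4.6 5.0
   vertex 3.6 0.8 0.8
  endloop
 endfacet
 facet normal 0.096 0.616 -0.782
  outer loop
   vertex 0.8 2.0 1.4
   vertex 3.6 0.8 0.8
   vertex 0.0 0.6 0.2
  endloop
 endfacet
 facet normal -0.020 -0.169 0.985
  outer loop
   vertex 3.6 1.2 4.4
   vertex 4.4 4.6 5.0
   vertex 2.2 0.2 4.2
  endloop
 endfacet
 facet normal 0.972 -0.233 0.026
  outer loop
   vertex 3.6 1.2 4.4
   vertex 3.6 0.8 0.8
   vertex 4.4 4.6 5.0
  endloop
 endfacet
 facet normal 0.570 -0.816 0.091
  outer loop
   vertex 3.6 1.2 4.4
   vertex 2.2 0.2 4.2
   vertex 3.6 0.8 0.8
  endloop
 endfacet
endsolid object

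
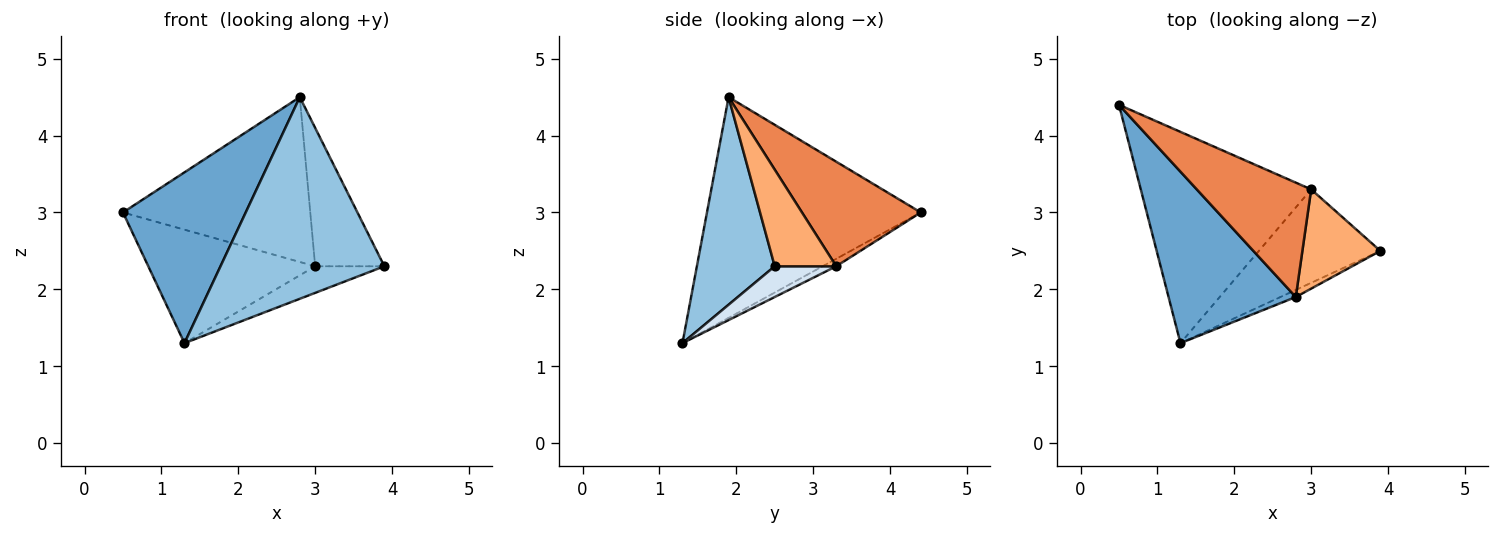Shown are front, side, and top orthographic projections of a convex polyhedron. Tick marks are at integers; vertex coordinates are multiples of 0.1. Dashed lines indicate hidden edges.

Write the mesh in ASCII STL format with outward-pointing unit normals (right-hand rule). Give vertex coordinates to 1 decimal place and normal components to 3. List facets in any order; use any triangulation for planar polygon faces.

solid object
 facet normal -0.776 -0.445 0.447
  outer loop
   vertex 2.8 1.9 4.5
   vertex 0.5 4.4 3.0
   vertex 1.3 1.3 1.3
  endloop
 endfacet
 facet normal 0.429 -0.903 -0.032
  outer loop
   vertex 2.8 1.9 4.5
   vertex 1.3 1.3 1.3
   vertex 3.9 2.5 2.3
  endloop
 endfacet
 facet normal -0.038 0.473 -0.880
  outer loop
   vertex 3.0 3.3 2.3
   vertex 1.3 1.3 1.3
   vertex 0.5 4.4 3.0
  endloop
 endfacet
 facet normal 0.237 0.266 -0.934
  outer loop
   vertex 3.0 3.3 2.3
   vertex 3.9 2.5 2.3
   vertex 1.3 1.3 1.3
  endloop
 endfacet
 facet normal 0.462 0.729 0.506
  outer loop
   vertex 3.0 3.3 2.3
   vertex 0.5 4.4 3.0
   vertex 2.8 1.9 4.5
  endloop
 endfacet
 facet normal 0.586 0.659 0.472
  outer loop
   vertex 3.0 3.3 2.3
   vertex 2.8 1.9 4.5
   vertex 3.9 2.5 2.3
  endloop
 endfacet
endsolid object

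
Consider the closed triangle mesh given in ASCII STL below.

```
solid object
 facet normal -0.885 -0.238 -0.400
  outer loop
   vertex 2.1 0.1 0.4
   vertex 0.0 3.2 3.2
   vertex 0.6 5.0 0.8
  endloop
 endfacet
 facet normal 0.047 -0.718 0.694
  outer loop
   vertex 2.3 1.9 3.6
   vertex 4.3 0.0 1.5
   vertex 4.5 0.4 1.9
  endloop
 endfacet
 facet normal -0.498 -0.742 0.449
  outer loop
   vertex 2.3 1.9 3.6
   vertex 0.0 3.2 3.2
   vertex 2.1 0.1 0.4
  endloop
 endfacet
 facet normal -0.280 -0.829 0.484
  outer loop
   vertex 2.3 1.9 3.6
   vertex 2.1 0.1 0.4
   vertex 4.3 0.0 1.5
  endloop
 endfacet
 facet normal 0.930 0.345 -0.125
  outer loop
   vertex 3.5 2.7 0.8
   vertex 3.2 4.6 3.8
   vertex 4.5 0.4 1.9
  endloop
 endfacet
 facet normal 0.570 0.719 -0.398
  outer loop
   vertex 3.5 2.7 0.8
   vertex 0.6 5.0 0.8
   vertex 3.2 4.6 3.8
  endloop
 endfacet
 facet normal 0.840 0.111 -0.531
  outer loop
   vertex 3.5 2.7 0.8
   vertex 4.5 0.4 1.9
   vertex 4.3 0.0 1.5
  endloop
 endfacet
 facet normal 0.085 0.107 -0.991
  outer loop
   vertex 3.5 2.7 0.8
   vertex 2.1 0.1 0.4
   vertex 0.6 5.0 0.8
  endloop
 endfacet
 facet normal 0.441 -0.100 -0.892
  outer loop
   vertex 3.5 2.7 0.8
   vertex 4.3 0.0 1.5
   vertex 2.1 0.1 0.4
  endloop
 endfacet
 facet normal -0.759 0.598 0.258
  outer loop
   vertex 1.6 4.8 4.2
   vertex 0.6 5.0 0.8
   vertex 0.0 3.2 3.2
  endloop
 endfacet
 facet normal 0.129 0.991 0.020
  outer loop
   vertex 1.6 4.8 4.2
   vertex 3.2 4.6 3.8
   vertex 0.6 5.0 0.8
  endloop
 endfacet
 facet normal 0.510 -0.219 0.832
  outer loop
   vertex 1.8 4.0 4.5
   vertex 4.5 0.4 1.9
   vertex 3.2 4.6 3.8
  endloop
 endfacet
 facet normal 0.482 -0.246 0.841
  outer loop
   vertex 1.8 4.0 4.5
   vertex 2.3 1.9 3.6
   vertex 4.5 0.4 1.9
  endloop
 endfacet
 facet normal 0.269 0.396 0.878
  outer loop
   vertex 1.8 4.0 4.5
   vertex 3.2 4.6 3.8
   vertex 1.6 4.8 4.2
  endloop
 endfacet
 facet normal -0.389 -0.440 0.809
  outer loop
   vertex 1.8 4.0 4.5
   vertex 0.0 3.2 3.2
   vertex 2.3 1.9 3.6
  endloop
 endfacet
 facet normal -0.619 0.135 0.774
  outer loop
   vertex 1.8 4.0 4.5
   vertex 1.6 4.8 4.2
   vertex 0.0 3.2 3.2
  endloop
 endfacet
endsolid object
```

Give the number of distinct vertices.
10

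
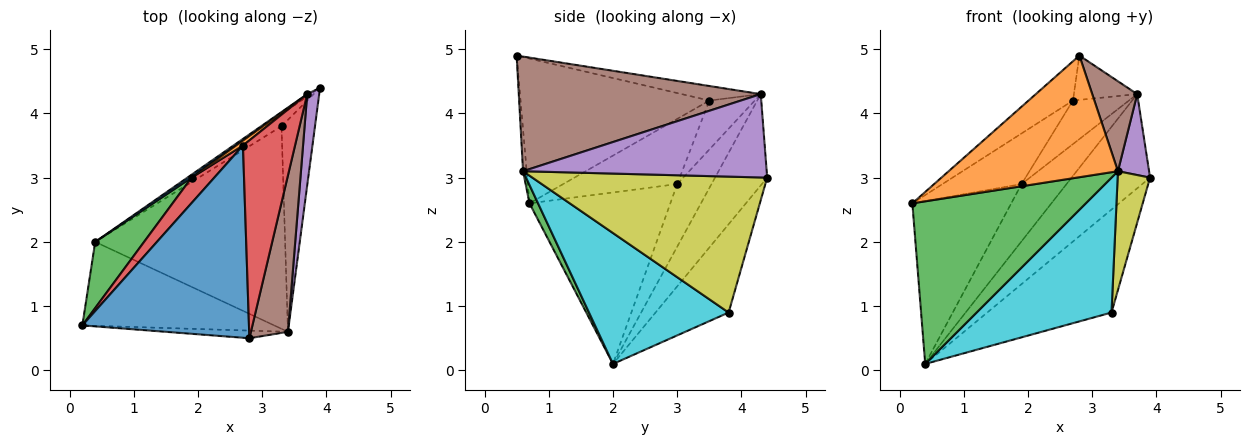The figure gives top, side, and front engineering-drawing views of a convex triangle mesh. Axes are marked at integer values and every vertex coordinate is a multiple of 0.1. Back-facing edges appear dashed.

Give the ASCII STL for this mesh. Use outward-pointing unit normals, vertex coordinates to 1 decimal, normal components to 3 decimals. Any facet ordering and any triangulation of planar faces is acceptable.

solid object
 facet normal -0.648 0.152 0.746
  outer loop
   vertex 2.7 3.5 4.2
   vertex 0.2 0.7 2.6
   vertex 2.8 0.5 4.9
  endloop
 endfacet
 facet normal -0.021 -0.998 -0.063
  outer loop
   vertex 3.4 0.6 3.1
   vertex 2.8 0.5 4.9
   vertex 0.2 0.7 2.6
  endloop
 endfacet
 facet normal 0.044 -0.888 -0.458
  outer loop
   vertex 3.4 0.6 3.1
   vertex 0.2 0.7 2.6
   vertex 0.4 2.0 0.1
  endloop
 endfacet
 facet normal -0.263 0.211 0.941
  outer loop
   vertex 3.7 4.3 4.3
   vertex 2.7 3.5 4.2
   vertex 2.8 0.5 4.9
  endloop
 endfacet
 facet normal 0.982 -0.125 0.141
  outer loop
   vertex 3.7 4.3 4.3
   vertex 3.4 0.6 3.1
   vertex 3.9 4.4 3.0
  endloop
 endfacet
 facet normal 0.937 -0.174 0.303
  outer loop
   vertex 3.7 4.3 4.3
   vertex 2.8 0.5 4.9
   vertex 3.4 0.6 3.1
  endloop
 endfacet
 facet normal -0.553 0.833 -0.021
  outer loop
   vertex 3.7 4.3 4.3
   vertex 3.9 4.4 3.0
   vertex 0.4 2.0 0.1
  endloop
 endfacet
 facet normal -0.504 0.858 -0.101
  outer loop
   vertex 3.3 3.8 0.9
   vertex 0.4 2.0 0.1
   vertex 3.9 4.4 3.0
  endloop
 endfacet
 facet normal 0.962 -0.133 -0.237
  outer loop
   vertex 3.3 3.8 0.9
   vertex 3.9 4.4 3.0
   vertex 3.4 0.6 3.1
  endloop
 endfacet
 facet normal 0.498 -0.481 -0.722
  outer loop
   vertex 3.3 3.8 0.9
   vertex 3.4 0.6 3.1
   vertex 0.4 2.0 0.1
  endloop
 endfacet
 facet normal -0.606 0.795 0.041
  outer loop
   vertex 1.9 3.0 2.9
   vertex 3.7 4.3 4.3
   vertex 0.4 2.0 0.1
  endloop
 endfacet
 facet normal -0.628 0.773 0.089
  outer loop
   vertex 1.9 3.0 2.9
   vertex 2.7 3.5 4.2
   vertex 3.7 4.3 4.3
  endloop
 endfacet
 facet normal -0.797 0.560 0.227
  outer loop
   vertex 1.9 3.0 2.9
   vertex 0.4 2.0 0.1
   vertex 0.2 0.7 2.6
  endloop
 endfacet
 facet normal -0.790 0.548 0.275
  outer loop
   vertex 1.9 3.0 2.9
   vertex 0.2 0.7 2.6
   vertex 2.7 3.5 4.2
  endloop
 endfacet
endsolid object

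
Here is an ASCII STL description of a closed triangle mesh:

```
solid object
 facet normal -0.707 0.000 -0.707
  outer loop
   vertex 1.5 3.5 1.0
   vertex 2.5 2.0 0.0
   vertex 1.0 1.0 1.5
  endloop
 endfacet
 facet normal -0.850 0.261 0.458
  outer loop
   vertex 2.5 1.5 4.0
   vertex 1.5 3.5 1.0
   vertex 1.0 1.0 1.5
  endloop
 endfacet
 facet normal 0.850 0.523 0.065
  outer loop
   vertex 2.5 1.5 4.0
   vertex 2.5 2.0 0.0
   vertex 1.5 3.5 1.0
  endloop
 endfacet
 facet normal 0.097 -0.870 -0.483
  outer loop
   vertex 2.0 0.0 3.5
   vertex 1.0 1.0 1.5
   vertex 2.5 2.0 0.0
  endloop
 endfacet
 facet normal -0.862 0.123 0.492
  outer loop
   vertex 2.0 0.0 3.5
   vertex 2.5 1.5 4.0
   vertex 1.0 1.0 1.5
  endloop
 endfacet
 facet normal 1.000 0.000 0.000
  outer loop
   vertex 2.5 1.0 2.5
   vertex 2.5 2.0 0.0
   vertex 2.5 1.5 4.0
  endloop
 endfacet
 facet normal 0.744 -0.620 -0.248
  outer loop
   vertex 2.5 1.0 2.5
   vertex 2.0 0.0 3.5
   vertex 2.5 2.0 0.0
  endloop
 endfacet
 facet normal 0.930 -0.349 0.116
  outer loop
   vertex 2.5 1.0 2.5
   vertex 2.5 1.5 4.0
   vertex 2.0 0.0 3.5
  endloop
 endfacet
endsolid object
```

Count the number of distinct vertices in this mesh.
6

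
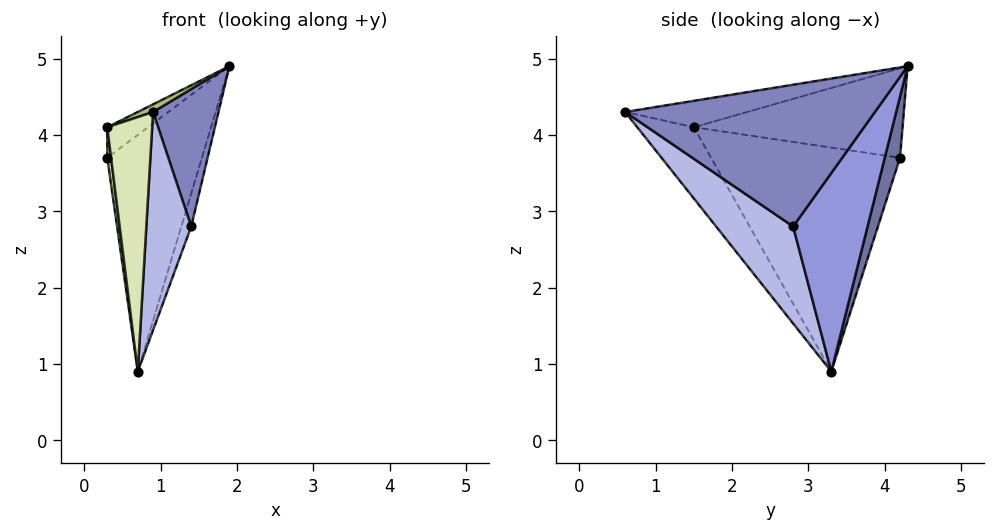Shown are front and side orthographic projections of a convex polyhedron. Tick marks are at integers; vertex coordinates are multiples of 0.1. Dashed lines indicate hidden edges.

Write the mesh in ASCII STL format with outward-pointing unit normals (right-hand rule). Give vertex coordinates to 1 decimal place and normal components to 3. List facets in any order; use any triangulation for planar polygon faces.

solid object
 facet normal 0.153 0.947 -0.283
  outer loop
   vertex 0.7 3.3 0.9
   vertex 0.3 4.2 3.7
   vertex 1.9 4.3 4.9
  endloop
 endfacet
 facet normal 0.966 -0.253 -0.049
  outer loop
   vertex 1.4 2.8 2.8
   vertex 1.9 4.3 4.9
   vertex 0.9 0.6 4.3
  endloop
 endfacet
 facet normal 0.941 0.125 -0.314
  outer loop
   vertex 1.4 2.8 2.8
   vertex 0.7 3.3 0.9
   vertex 1.9 4.3 4.9
  endloop
 endfacet
 facet normal 0.788 -0.459 -0.411
  outer loop
   vertex 1.4 2.8 2.8
   vertex 0.9 0.6 4.3
   vertex 0.7 3.3 0.9
  endloop
 endfacet
 facet normal -0.601 0.117 0.791
  outer loop
   vertex 0.3 1.5 4.1
   vertex 1.9 4.3 4.9
   vertex 0.3 4.2 3.7
  endloop
 endfacet
 facet normal -0.379 -0.047 0.924
  outer loop
   vertex 0.3 1.5 4.1
   vertex 0.9 0.6 4.3
   vertex 1.9 4.3 4.9
  endloop
 endfacet
 facet normal -0.991 -0.020 -0.135
  outer loop
   vertex 0.3 1.5 4.1
   vertex 0.3 4.2 3.7
   vertex 0.7 3.3 0.9
  endloop
 endfacet
 facet normal -0.715 -0.567 -0.409
  outer loop
   vertex 0.3 1.5 4.1
   vertex 0.7 3.3 0.9
   vertex 0.9 0.6 4.3
  endloop
 endfacet
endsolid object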